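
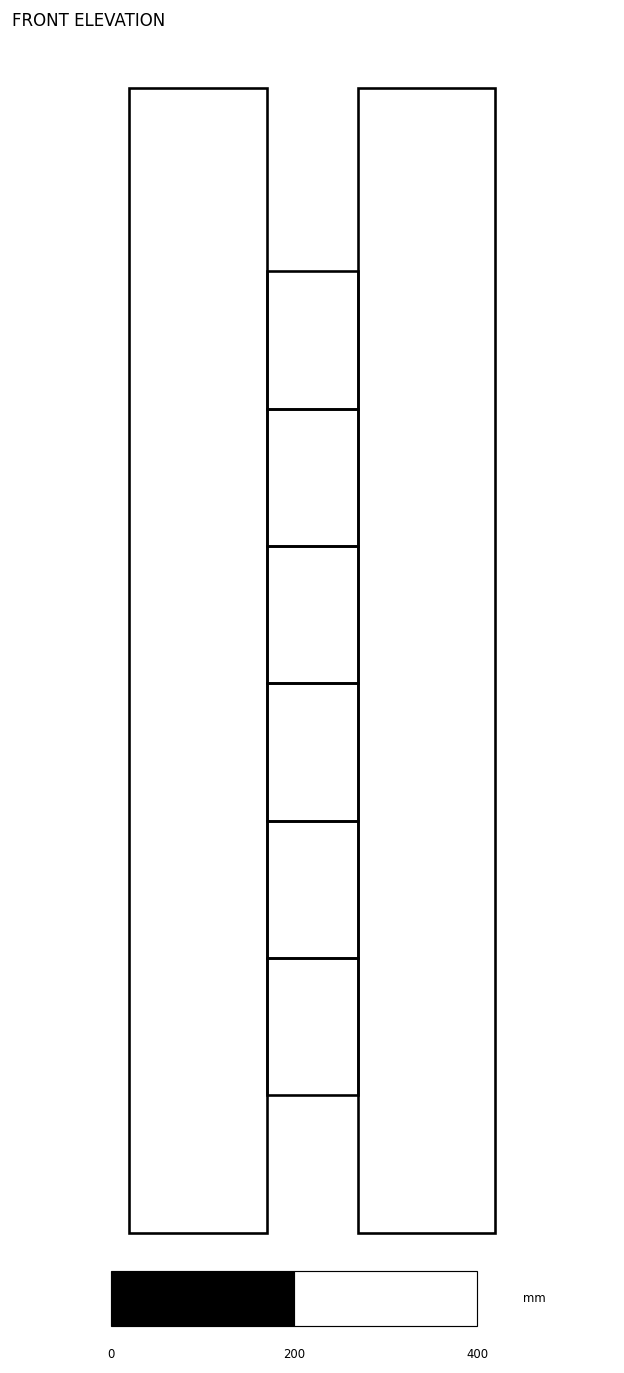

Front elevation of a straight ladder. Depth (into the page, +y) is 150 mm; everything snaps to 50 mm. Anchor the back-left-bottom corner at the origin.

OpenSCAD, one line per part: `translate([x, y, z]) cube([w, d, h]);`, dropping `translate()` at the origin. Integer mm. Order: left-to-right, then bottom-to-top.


cube([150, 150, 1250]);
translate([150, 0, 150]) cube([100, 150, 150]);
translate([150, 0, 300]) cube([100, 150, 150]);
translate([150, 0, 450]) cube([100, 150, 150]);
translate([150, 0, 600]) cube([100, 150, 150]);
translate([150, 0, 750]) cube([100, 150, 150]);
translate([150, 0, 900]) cube([100, 150, 150]);
translate([250, 0, 0]) cube([150, 150, 1250]);


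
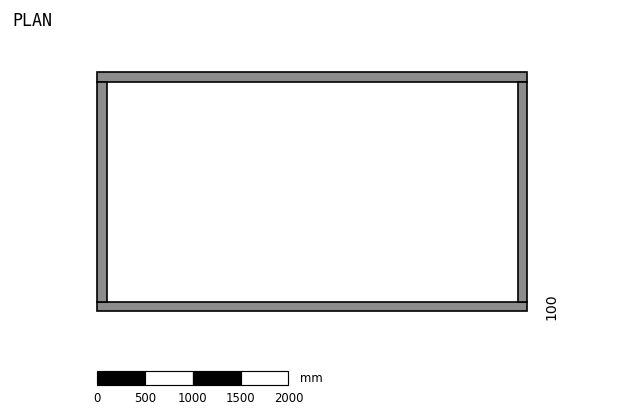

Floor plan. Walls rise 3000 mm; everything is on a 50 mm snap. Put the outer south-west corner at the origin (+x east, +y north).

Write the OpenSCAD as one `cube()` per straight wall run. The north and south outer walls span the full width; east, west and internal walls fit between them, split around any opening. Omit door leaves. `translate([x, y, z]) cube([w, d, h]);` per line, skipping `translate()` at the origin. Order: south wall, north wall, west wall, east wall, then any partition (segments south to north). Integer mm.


cube([4500, 100, 3000]);
translate([0, 2400, 0]) cube([4500, 100, 3000]);
translate([0, 100, 0]) cube([100, 2300, 3000]);
translate([4400, 100, 0]) cube([100, 2300, 3000]);


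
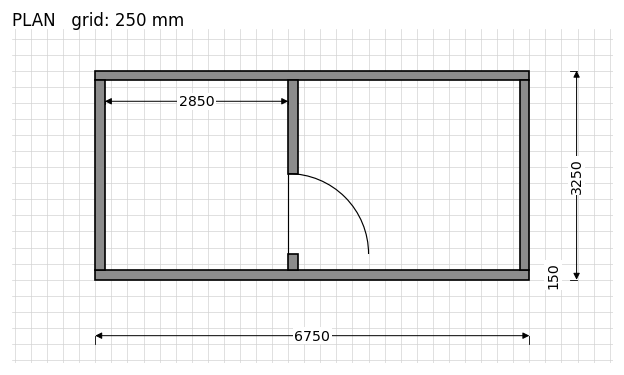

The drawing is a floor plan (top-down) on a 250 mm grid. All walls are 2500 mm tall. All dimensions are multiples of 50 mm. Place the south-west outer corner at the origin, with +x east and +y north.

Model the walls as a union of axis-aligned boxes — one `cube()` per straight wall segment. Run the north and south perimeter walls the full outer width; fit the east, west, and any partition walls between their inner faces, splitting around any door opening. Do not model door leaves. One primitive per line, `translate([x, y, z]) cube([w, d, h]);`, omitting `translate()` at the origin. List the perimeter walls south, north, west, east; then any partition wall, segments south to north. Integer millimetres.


cube([6750, 150, 2500]);
translate([0, 3100, 0]) cube([6750, 150, 2500]);
translate([0, 150, 0]) cube([150, 2950, 2500]);
translate([6600, 150, 0]) cube([150, 2950, 2500]);
translate([3000, 150, 0]) cube([150, 250, 2500]);
translate([3000, 1650, 0]) cube([150, 1450, 2500]);


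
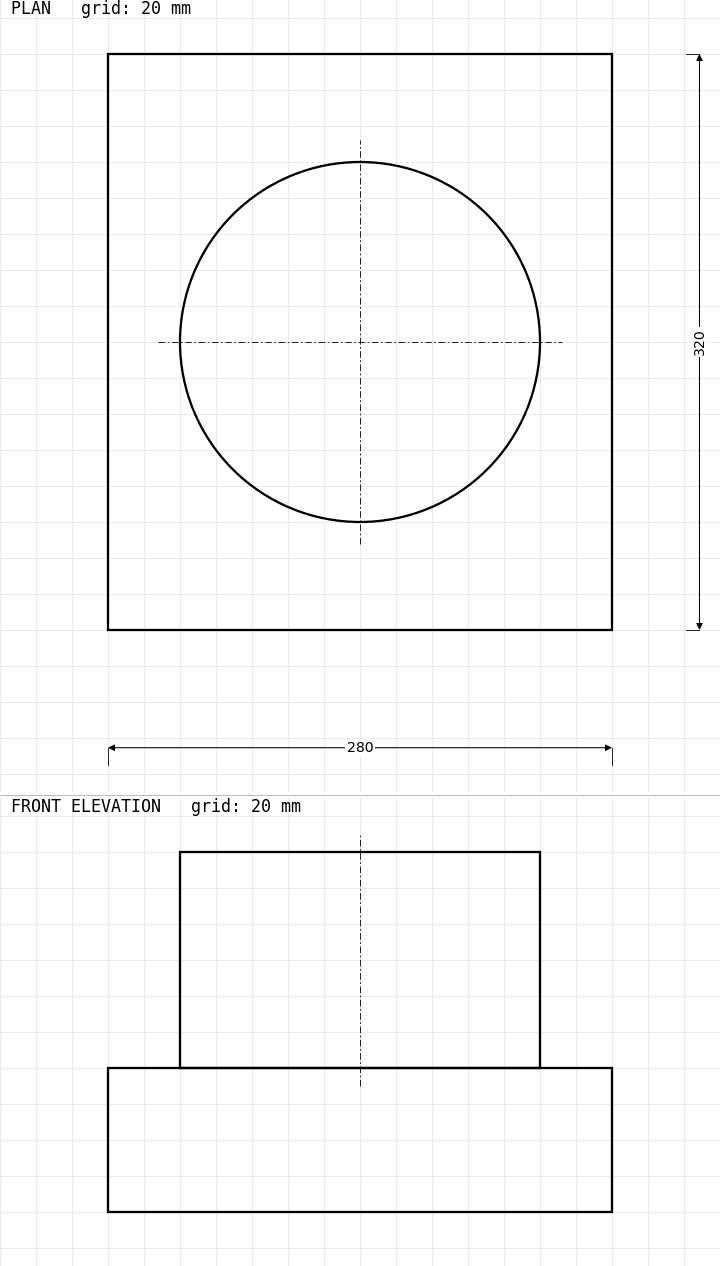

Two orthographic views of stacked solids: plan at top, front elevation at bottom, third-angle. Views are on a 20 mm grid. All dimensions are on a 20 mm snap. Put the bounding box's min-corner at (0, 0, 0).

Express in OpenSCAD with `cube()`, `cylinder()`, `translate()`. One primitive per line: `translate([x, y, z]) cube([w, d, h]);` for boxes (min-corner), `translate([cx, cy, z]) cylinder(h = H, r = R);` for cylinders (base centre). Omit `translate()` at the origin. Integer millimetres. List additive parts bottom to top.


cube([280, 320, 80]);
translate([140, 160, 80]) cylinder(h = 120, r = 100);


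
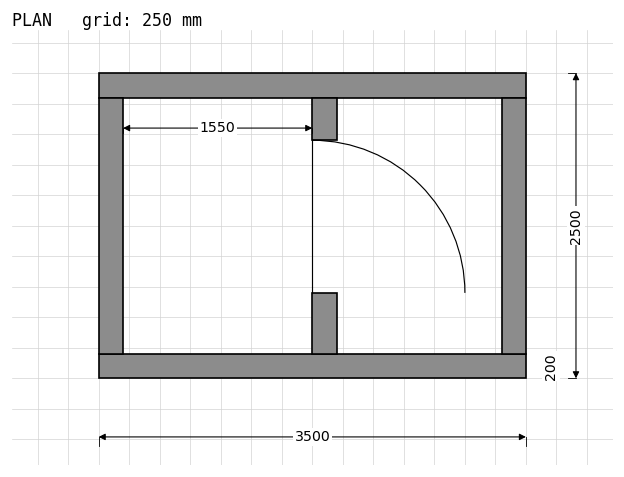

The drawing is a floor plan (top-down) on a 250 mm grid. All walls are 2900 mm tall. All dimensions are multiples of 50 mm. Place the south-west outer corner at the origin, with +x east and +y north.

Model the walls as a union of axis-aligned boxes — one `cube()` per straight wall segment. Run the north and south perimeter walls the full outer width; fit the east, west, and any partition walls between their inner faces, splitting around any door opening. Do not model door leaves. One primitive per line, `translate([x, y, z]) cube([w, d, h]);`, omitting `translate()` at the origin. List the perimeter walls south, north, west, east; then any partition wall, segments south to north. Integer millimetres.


cube([3500, 200, 2900]);
translate([0, 2300, 0]) cube([3500, 200, 2900]);
translate([0, 200, 0]) cube([200, 2100, 2900]);
translate([3300, 200, 0]) cube([200, 2100, 2900]);
translate([1750, 200, 0]) cube([200, 500, 2900]);
translate([1750, 1950, 0]) cube([200, 350, 2900]);


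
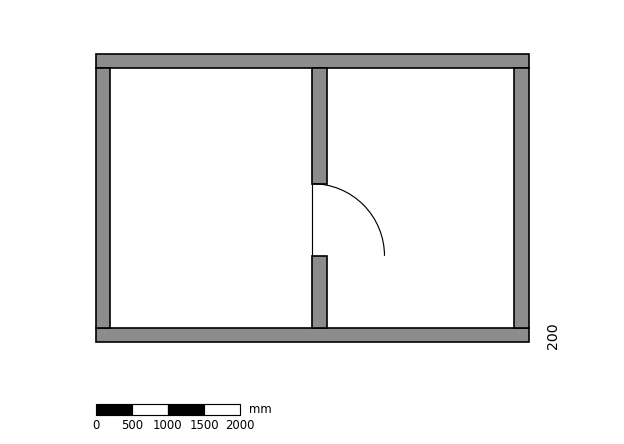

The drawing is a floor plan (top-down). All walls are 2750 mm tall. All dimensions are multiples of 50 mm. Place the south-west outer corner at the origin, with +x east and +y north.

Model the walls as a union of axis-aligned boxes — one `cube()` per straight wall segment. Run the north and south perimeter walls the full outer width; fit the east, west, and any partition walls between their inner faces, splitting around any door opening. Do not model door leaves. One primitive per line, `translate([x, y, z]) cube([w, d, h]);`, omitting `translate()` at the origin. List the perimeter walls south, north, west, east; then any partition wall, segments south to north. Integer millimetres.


cube([6000, 200, 2750]);
translate([0, 3800, 0]) cube([6000, 200, 2750]);
translate([0, 200, 0]) cube([200, 3600, 2750]);
translate([5800, 200, 0]) cube([200, 3600, 2750]);
translate([3000, 200, 0]) cube([200, 1000, 2750]);
translate([3000, 2200, 0]) cube([200, 1600, 2750]);


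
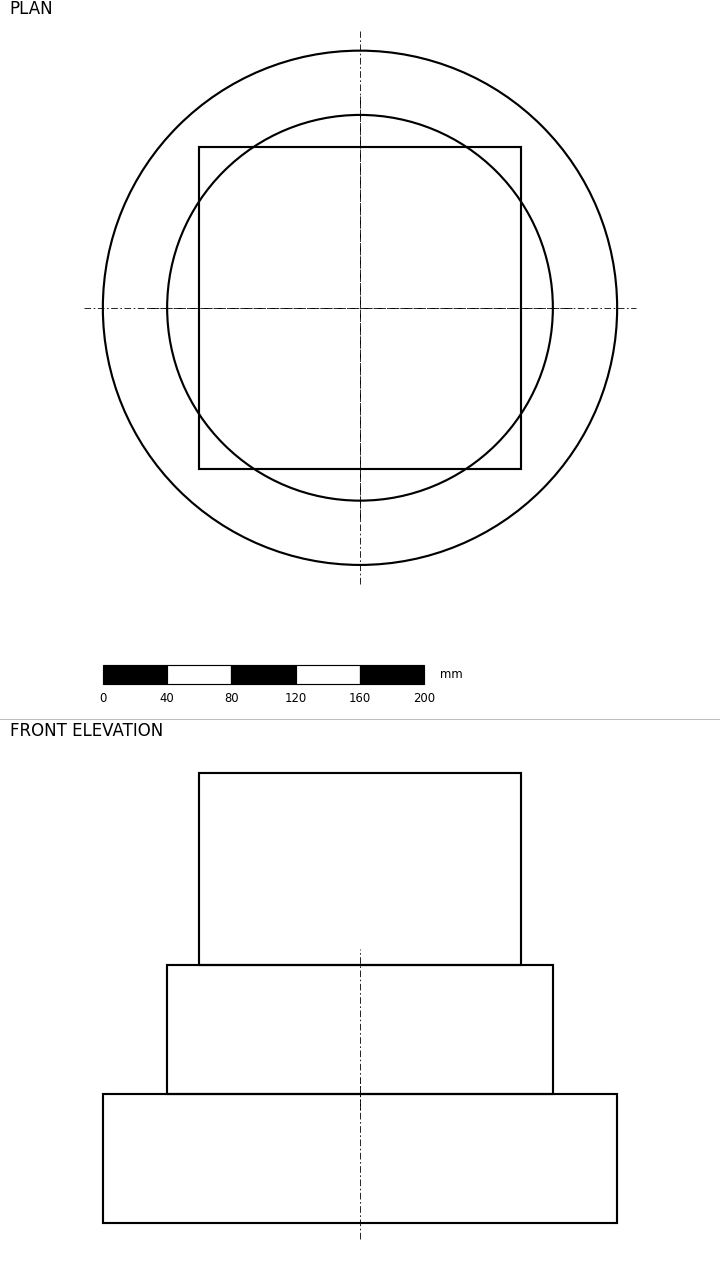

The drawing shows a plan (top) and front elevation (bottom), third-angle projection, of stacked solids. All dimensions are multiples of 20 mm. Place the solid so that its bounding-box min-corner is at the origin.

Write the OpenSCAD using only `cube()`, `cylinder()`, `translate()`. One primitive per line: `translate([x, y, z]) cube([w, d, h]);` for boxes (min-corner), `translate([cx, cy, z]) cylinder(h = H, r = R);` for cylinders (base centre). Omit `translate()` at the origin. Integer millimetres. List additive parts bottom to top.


translate([160, 160, 0]) cylinder(h = 80, r = 160);
translate([160, 160, 80]) cylinder(h = 80, r = 120);
translate([60, 60, 160]) cube([200, 200, 120]);


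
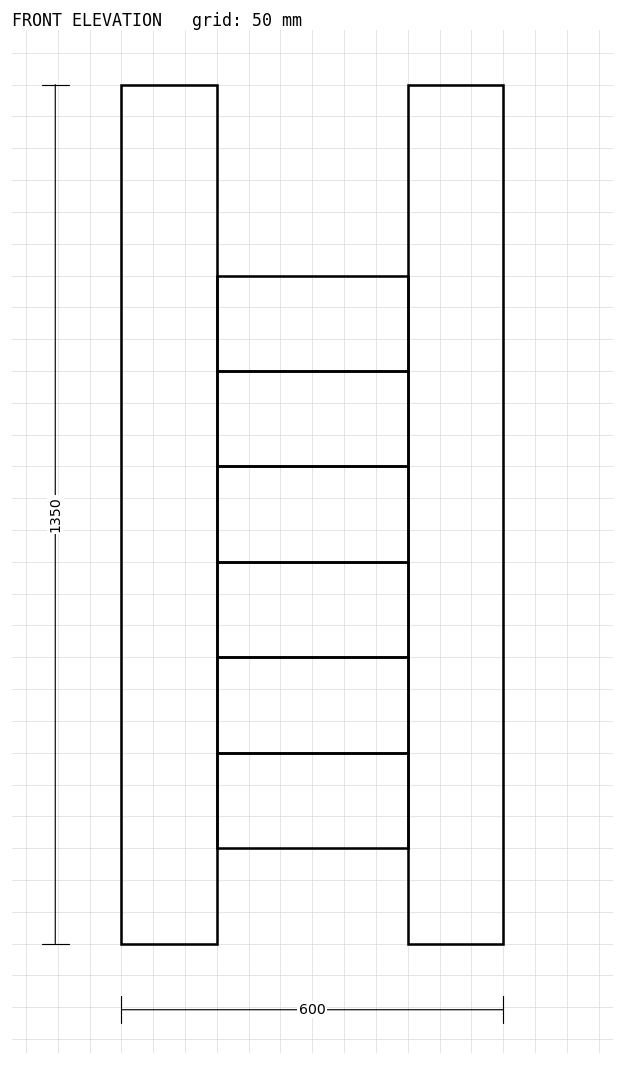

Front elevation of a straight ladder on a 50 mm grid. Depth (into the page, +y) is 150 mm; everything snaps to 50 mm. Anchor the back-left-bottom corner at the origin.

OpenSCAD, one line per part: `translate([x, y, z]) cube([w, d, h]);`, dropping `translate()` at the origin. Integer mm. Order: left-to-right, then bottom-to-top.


cube([150, 150, 1350]);
translate([150, 0, 150]) cube([300, 150, 150]);
translate([150, 0, 300]) cube([300, 150, 150]);
translate([150, 0, 450]) cube([300, 150, 150]);
translate([150, 0, 600]) cube([300, 150, 150]);
translate([150, 0, 750]) cube([300, 150, 150]);
translate([150, 0, 900]) cube([300, 150, 150]);
translate([450, 0, 0]) cube([150, 150, 1350]);


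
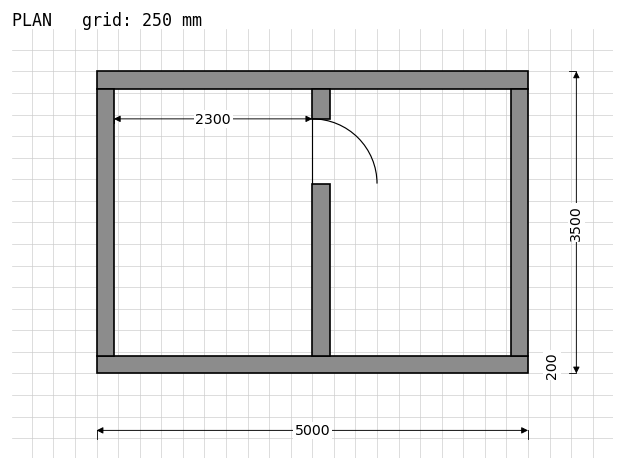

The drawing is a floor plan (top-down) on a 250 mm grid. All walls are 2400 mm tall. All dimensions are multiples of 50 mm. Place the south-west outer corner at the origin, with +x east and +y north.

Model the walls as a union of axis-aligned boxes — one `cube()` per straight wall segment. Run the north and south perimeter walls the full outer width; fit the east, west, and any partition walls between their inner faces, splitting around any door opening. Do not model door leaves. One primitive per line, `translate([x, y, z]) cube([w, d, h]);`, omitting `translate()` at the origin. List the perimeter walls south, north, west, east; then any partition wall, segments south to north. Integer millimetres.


cube([5000, 200, 2400]);
translate([0, 3300, 0]) cube([5000, 200, 2400]);
translate([0, 200, 0]) cube([200, 3100, 2400]);
translate([4800, 200, 0]) cube([200, 3100, 2400]);
translate([2500, 200, 0]) cube([200, 2000, 2400]);
translate([2500, 2950, 0]) cube([200, 350, 2400]);


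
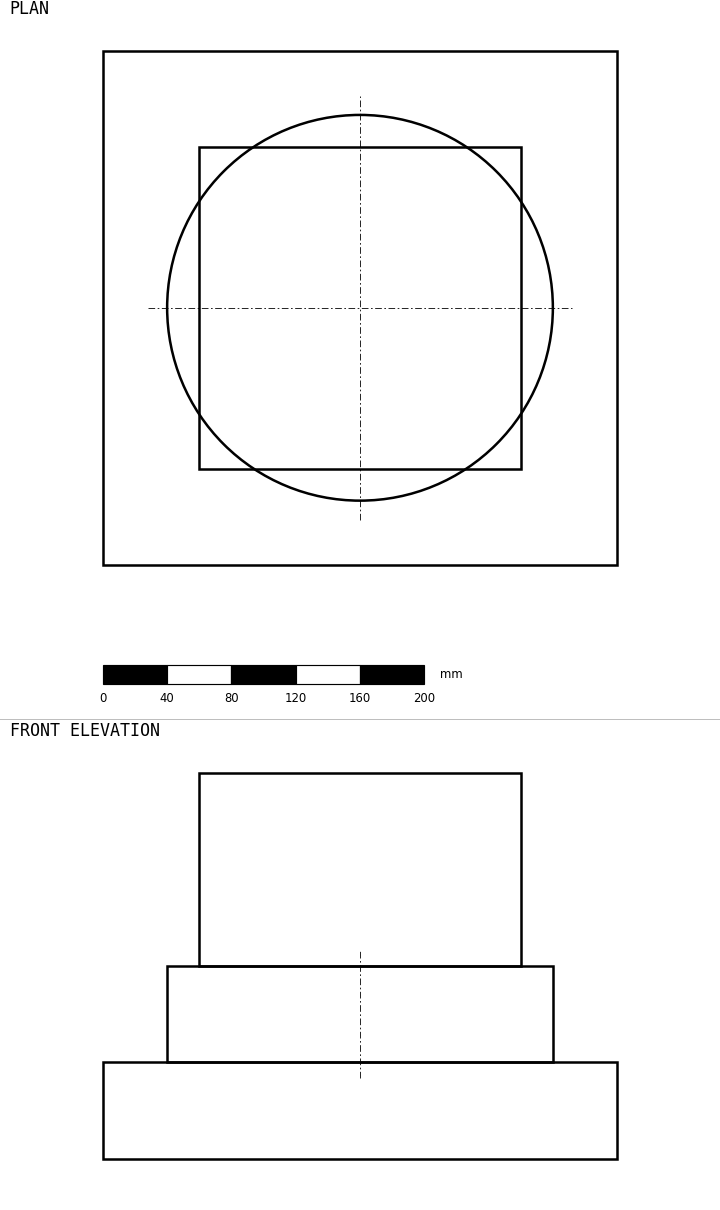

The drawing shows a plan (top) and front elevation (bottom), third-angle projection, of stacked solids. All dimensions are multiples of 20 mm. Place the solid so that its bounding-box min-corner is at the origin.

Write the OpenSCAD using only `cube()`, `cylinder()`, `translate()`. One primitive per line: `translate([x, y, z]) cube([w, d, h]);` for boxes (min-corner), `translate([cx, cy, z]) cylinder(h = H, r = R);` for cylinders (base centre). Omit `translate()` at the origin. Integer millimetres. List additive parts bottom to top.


cube([320, 320, 60]);
translate([160, 160, 60]) cylinder(h = 60, r = 120);
translate([60, 60, 120]) cube([200, 200, 120]);


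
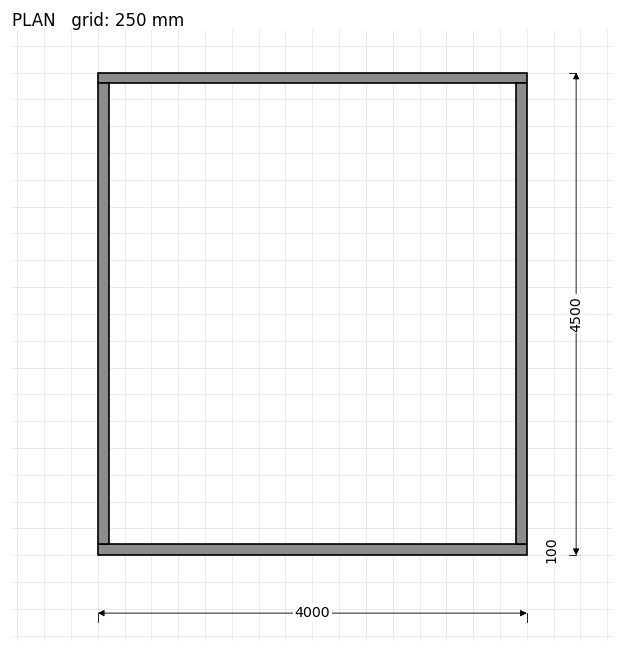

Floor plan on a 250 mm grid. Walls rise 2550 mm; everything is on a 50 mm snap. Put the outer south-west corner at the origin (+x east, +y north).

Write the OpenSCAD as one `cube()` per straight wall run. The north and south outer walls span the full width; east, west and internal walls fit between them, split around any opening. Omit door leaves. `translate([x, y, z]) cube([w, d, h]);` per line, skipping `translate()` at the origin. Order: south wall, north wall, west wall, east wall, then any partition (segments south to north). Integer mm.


cube([4000, 100, 2550]);
translate([0, 4400, 0]) cube([4000, 100, 2550]);
translate([0, 100, 0]) cube([100, 4300, 2550]);
translate([3900, 100, 0]) cube([100, 4300, 2550]);


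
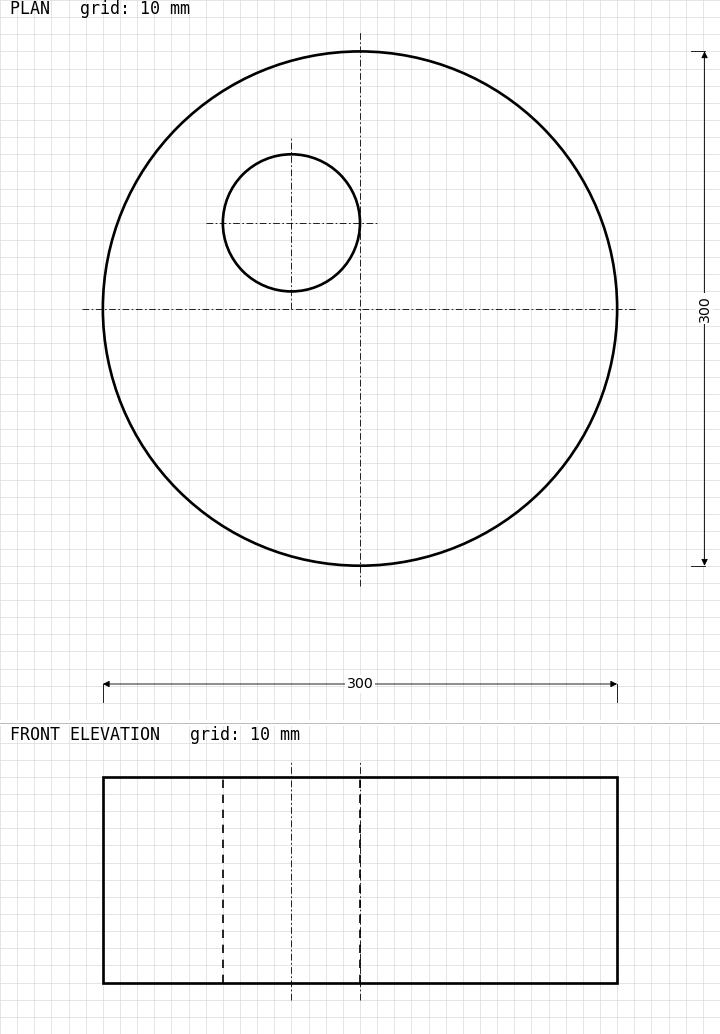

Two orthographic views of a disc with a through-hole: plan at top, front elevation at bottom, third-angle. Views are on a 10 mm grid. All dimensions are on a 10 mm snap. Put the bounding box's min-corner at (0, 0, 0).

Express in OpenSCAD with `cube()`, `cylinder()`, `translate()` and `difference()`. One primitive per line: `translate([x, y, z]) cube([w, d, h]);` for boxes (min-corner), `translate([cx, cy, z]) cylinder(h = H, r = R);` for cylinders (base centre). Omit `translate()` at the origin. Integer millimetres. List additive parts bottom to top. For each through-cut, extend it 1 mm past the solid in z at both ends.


difference() {
  translate([150, 150, 0]) cylinder(h = 120, r = 150);
  translate([110, 200, -1]) cylinder(h = 122, r = 40);
}


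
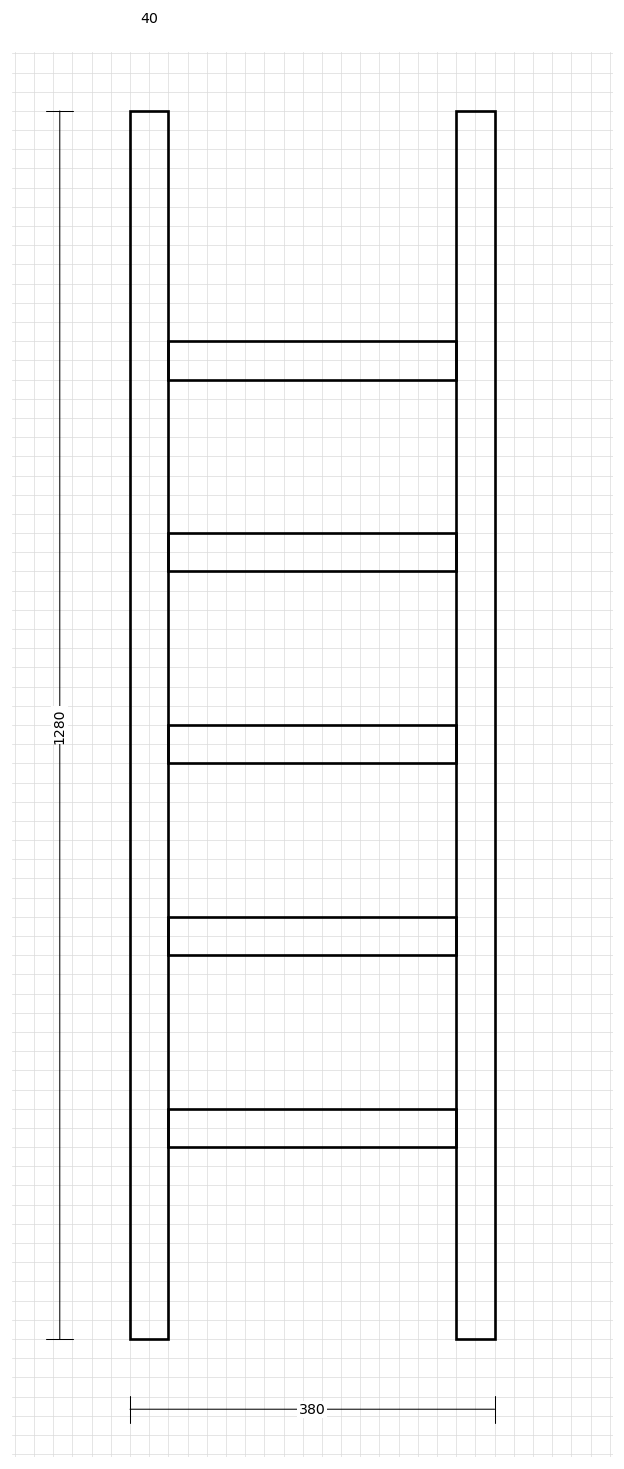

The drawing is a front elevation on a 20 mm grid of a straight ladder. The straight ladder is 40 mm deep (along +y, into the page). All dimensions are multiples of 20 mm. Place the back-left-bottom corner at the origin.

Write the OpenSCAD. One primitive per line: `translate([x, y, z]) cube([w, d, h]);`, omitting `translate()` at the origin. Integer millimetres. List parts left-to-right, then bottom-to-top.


cube([40, 40, 1280]);
translate([40, 0, 200]) cube([300, 40, 40]);
translate([40, 0, 400]) cube([300, 40, 40]);
translate([40, 0, 600]) cube([300, 40, 40]);
translate([40, 0, 800]) cube([300, 40, 40]);
translate([40, 0, 1000]) cube([300, 40, 40]);
translate([340, 0, 0]) cube([40, 40, 1280]);


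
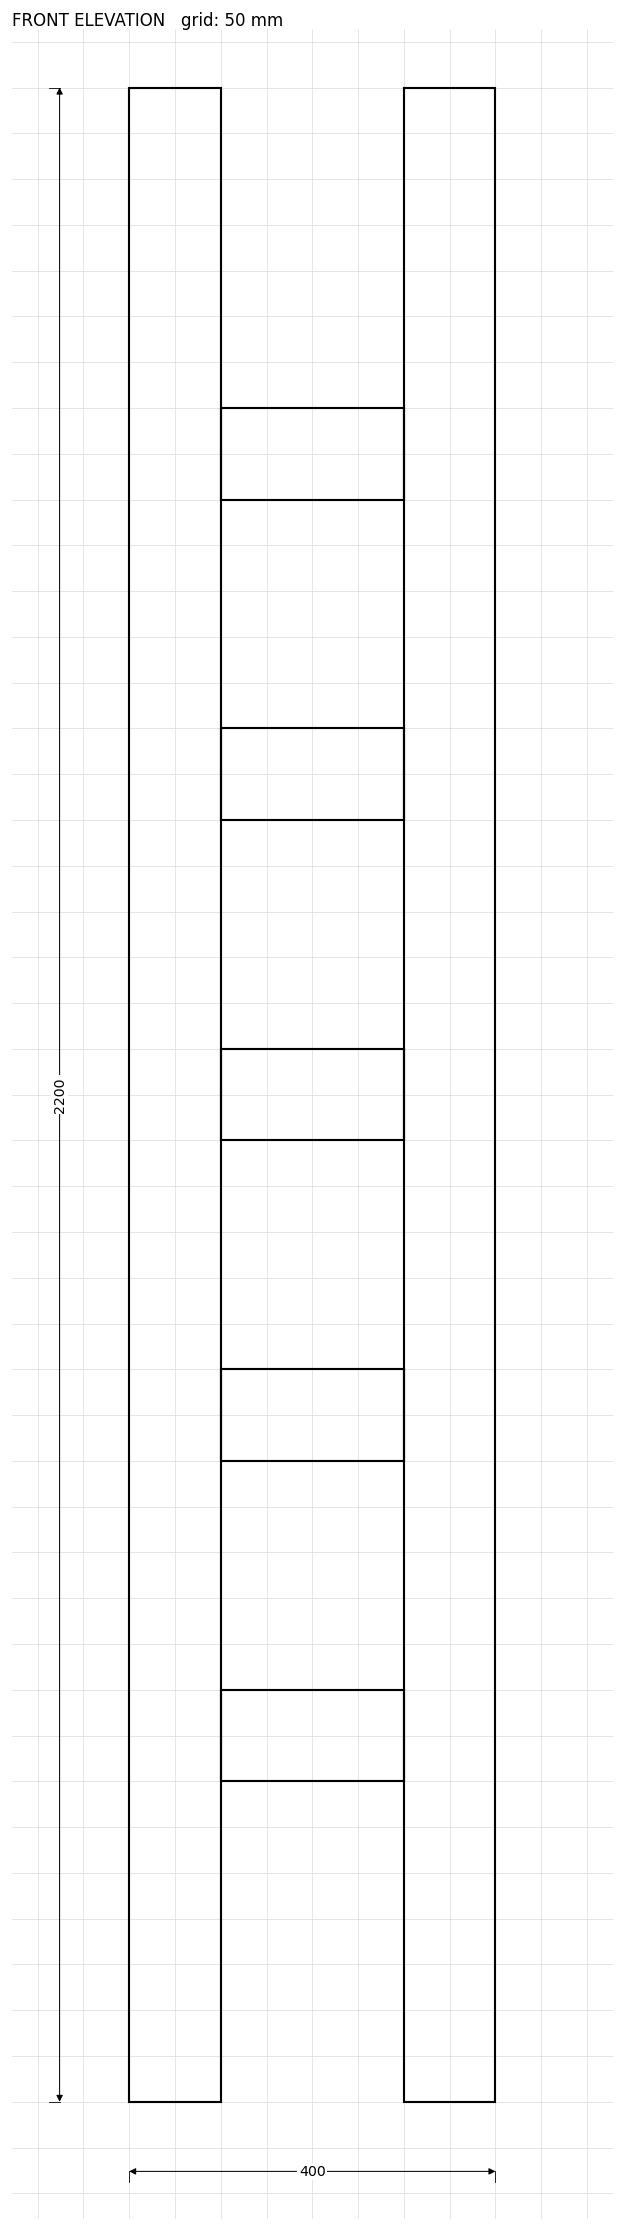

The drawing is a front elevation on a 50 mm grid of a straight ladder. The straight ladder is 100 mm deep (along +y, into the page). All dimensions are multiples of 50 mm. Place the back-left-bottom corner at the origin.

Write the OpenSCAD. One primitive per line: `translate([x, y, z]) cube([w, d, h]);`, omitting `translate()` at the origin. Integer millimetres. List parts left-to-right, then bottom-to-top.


cube([100, 100, 2200]);
translate([100, 0, 350]) cube([200, 100, 100]);
translate([100, 0, 700]) cube([200, 100, 100]);
translate([100, 0, 1050]) cube([200, 100, 100]);
translate([100, 0, 1400]) cube([200, 100, 100]);
translate([100, 0, 1750]) cube([200, 100, 100]);
translate([300, 0, 0]) cube([100, 100, 2200]);


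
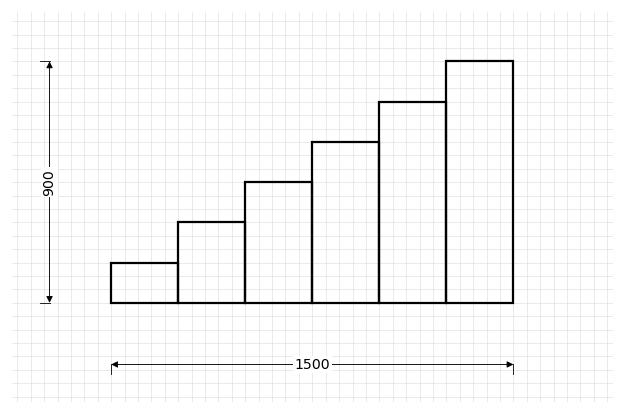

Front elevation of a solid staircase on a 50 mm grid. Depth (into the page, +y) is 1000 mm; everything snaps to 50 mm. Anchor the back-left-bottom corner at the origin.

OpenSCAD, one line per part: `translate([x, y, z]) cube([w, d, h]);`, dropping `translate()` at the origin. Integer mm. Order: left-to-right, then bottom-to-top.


cube([250, 1000, 150]);
translate([250, 0, 0]) cube([250, 1000, 300]);
translate([500, 0, 0]) cube([250, 1000, 450]);
translate([750, 0, 0]) cube([250, 1000, 600]);
translate([1000, 0, 0]) cube([250, 1000, 750]);
translate([1250, 0, 0]) cube([250, 1000, 900]);


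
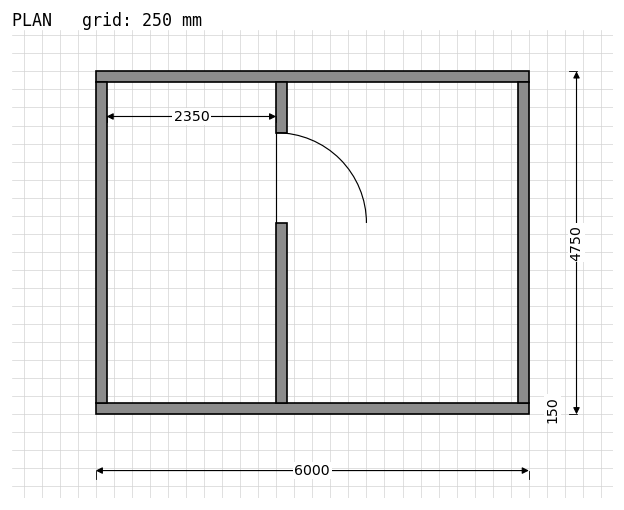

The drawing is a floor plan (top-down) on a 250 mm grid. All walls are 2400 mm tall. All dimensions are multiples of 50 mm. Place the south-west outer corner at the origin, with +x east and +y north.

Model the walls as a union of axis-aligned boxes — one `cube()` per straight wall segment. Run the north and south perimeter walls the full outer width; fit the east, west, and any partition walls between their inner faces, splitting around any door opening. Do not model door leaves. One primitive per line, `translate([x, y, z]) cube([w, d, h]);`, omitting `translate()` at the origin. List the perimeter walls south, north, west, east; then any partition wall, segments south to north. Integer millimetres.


cube([6000, 150, 2400]);
translate([0, 4600, 0]) cube([6000, 150, 2400]);
translate([0, 150, 0]) cube([150, 4450, 2400]);
translate([5850, 150, 0]) cube([150, 4450, 2400]);
translate([2500, 150, 0]) cube([150, 2500, 2400]);
translate([2500, 3900, 0]) cube([150, 700, 2400]);


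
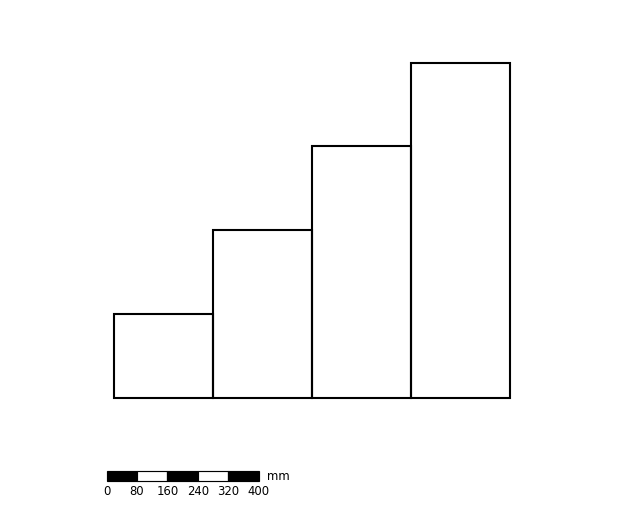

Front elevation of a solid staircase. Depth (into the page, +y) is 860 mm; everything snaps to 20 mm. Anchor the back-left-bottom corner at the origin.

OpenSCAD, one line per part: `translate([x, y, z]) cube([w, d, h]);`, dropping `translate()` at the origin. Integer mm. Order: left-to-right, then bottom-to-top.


cube([260, 860, 220]);
translate([260, 0, 0]) cube([260, 860, 440]);
translate([520, 0, 0]) cube([260, 860, 660]);
translate([780, 0, 0]) cube([260, 860, 880]);


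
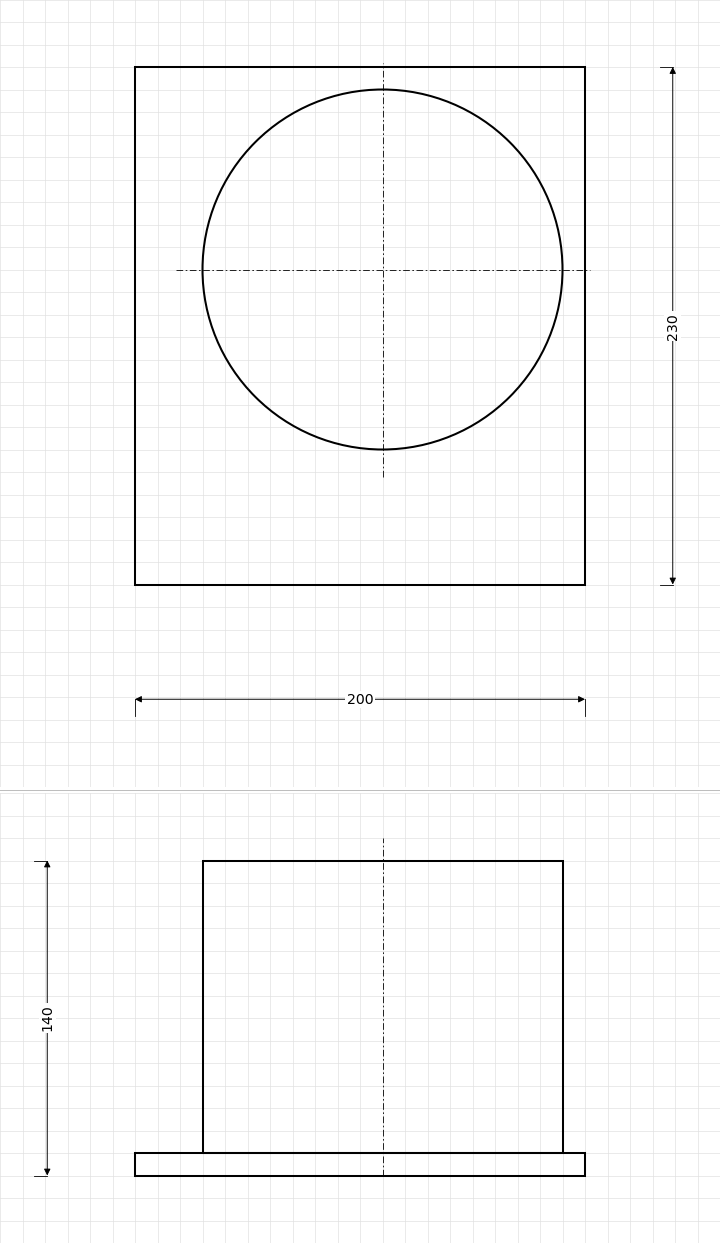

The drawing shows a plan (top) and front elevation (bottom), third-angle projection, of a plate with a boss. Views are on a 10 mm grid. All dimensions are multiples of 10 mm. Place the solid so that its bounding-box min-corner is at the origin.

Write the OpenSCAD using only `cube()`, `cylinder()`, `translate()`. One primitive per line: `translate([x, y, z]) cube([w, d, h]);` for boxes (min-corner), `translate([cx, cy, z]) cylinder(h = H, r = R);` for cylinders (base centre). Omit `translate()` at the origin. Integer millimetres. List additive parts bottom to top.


cube([200, 230, 10]);
translate([110, 140, 10]) cylinder(h = 130, r = 80);


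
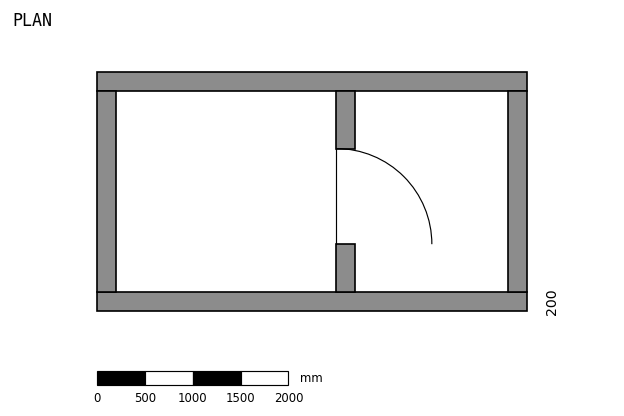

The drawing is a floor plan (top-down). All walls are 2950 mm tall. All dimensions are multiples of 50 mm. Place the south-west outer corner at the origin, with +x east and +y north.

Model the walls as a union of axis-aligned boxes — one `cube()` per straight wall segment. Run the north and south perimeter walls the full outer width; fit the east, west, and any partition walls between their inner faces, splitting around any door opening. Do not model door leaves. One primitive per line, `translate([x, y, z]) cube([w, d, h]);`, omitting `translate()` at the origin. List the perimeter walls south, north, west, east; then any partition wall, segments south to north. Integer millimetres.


cube([4500, 200, 2950]);
translate([0, 2300, 0]) cube([4500, 200, 2950]);
translate([0, 200, 0]) cube([200, 2100, 2950]);
translate([4300, 200, 0]) cube([200, 2100, 2950]);
translate([2500, 200, 0]) cube([200, 500, 2950]);
translate([2500, 1700, 0]) cube([200, 600, 2950]);


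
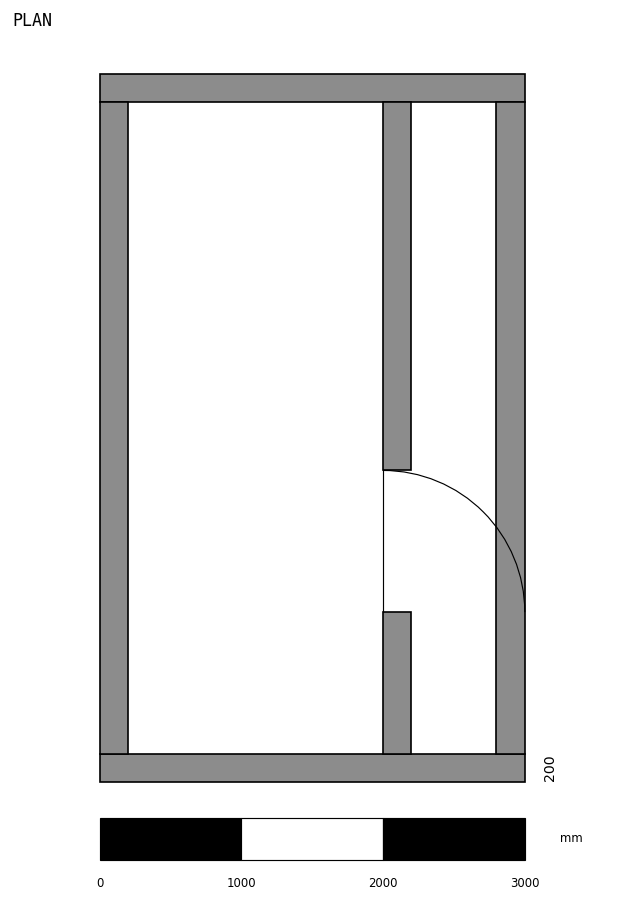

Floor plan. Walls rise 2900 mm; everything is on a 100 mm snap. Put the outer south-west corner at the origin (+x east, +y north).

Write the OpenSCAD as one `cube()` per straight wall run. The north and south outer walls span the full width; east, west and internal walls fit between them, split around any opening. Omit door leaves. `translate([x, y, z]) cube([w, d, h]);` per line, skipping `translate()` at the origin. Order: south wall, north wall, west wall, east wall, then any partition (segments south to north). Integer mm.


cube([3000, 200, 2900]);
translate([0, 4800, 0]) cube([3000, 200, 2900]);
translate([0, 200, 0]) cube([200, 4600, 2900]);
translate([2800, 200, 0]) cube([200, 4600, 2900]);
translate([2000, 200, 0]) cube([200, 1000, 2900]);
translate([2000, 2200, 0]) cube([200, 2600, 2900]);


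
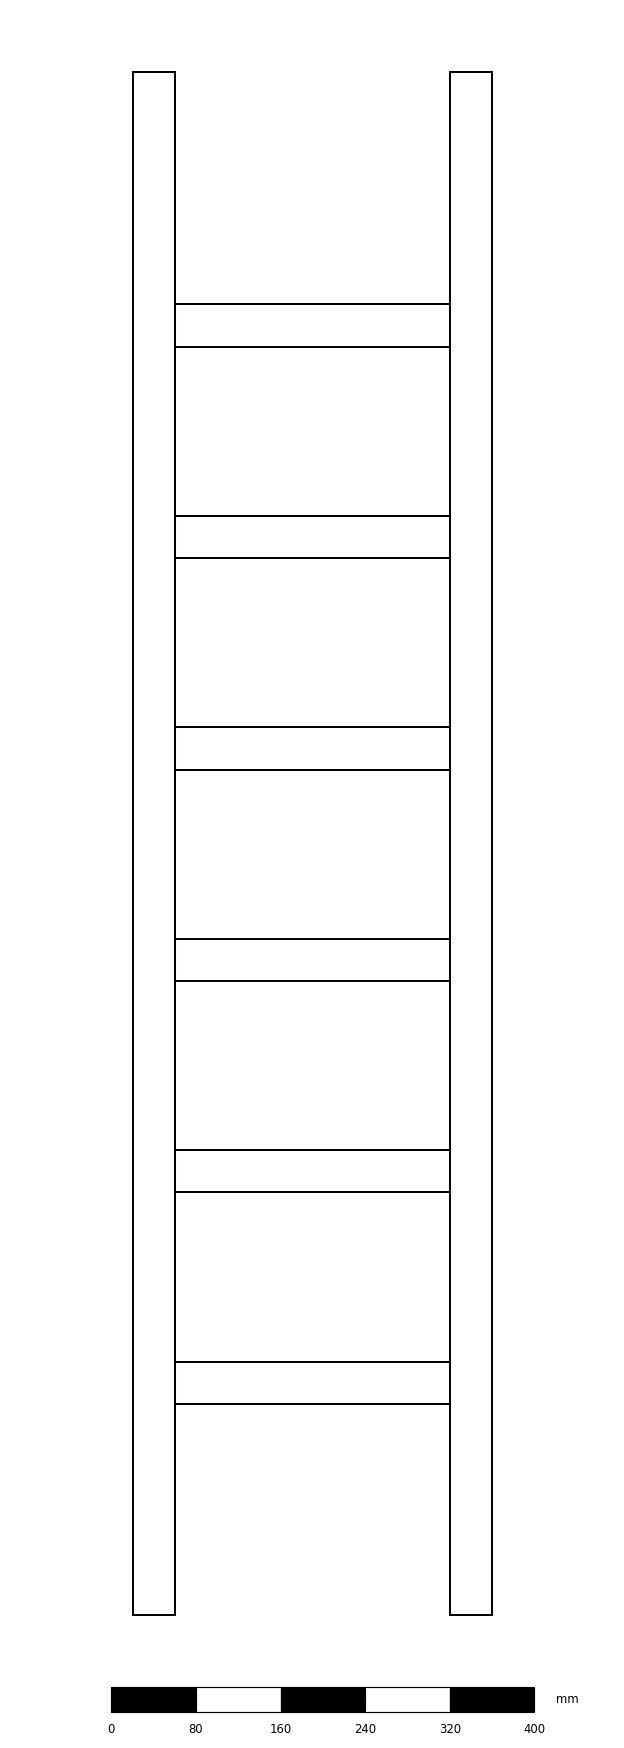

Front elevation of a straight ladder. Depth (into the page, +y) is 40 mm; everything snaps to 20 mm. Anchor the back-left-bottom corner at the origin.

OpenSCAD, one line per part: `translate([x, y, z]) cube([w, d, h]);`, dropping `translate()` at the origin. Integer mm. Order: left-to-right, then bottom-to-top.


cube([40, 40, 1460]);
translate([40, 0, 200]) cube([260, 40, 40]);
translate([40, 0, 400]) cube([260, 40, 40]);
translate([40, 0, 600]) cube([260, 40, 40]);
translate([40, 0, 800]) cube([260, 40, 40]);
translate([40, 0, 1000]) cube([260, 40, 40]);
translate([40, 0, 1200]) cube([260, 40, 40]);
translate([300, 0, 0]) cube([40, 40, 1460]);


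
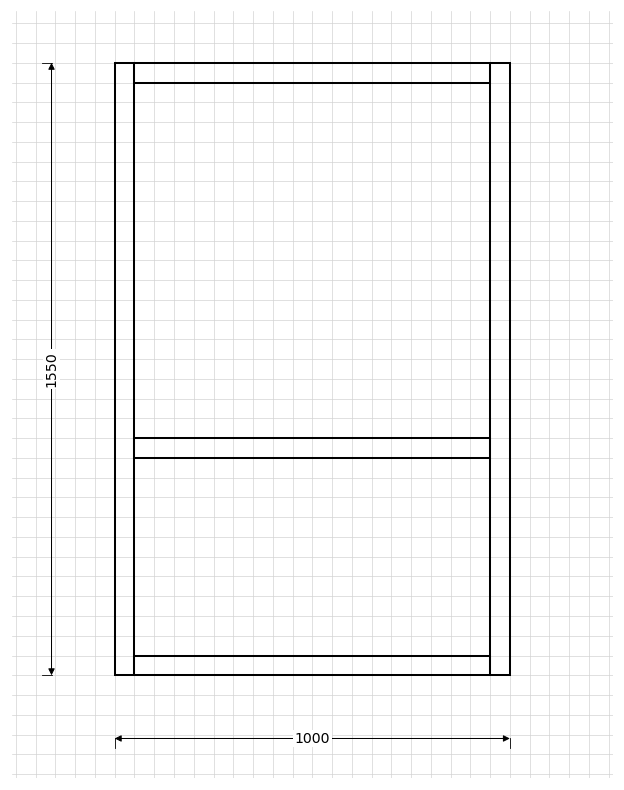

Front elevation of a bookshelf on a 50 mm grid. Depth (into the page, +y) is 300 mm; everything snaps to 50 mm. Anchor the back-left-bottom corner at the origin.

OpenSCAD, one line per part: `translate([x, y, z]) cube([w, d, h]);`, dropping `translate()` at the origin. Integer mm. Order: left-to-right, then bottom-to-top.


cube([50, 300, 1550]);
translate([50, 0, 0]) cube([900, 300, 50]);
translate([50, 0, 550]) cube([900, 300, 50]);
translate([50, 0, 1500]) cube([900, 300, 50]);
translate([950, 0, 0]) cube([50, 300, 1550]);


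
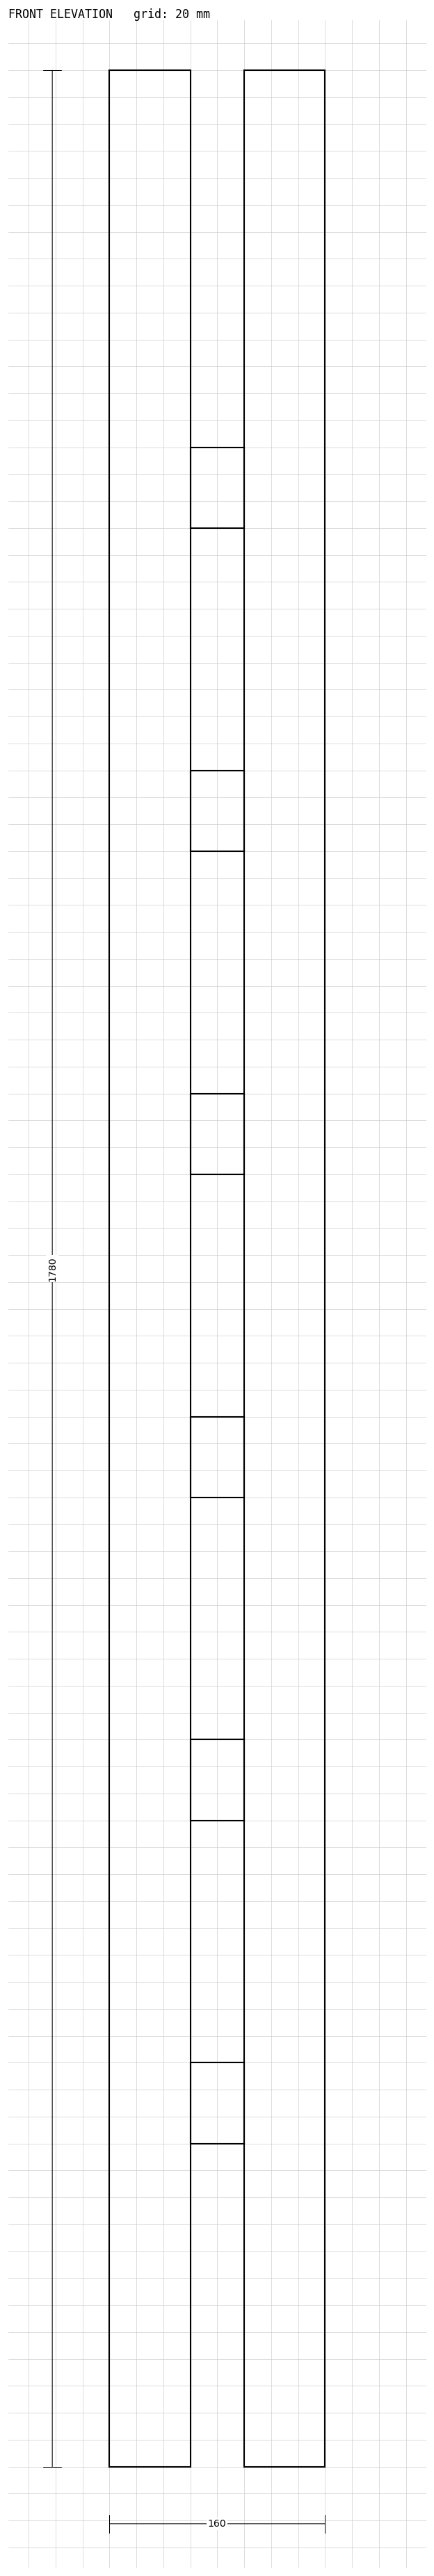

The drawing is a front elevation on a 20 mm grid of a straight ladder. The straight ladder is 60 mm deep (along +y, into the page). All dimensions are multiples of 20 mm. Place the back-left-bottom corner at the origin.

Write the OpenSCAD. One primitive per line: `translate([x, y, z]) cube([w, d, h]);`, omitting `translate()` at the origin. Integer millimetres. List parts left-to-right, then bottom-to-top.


cube([60, 60, 1780]);
translate([60, 0, 240]) cube([40, 60, 60]);
translate([60, 0, 480]) cube([40, 60, 60]);
translate([60, 0, 720]) cube([40, 60, 60]);
translate([60, 0, 960]) cube([40, 60, 60]);
translate([60, 0, 1200]) cube([40, 60, 60]);
translate([60, 0, 1440]) cube([40, 60, 60]);
translate([100, 0, 0]) cube([60, 60, 1780]);


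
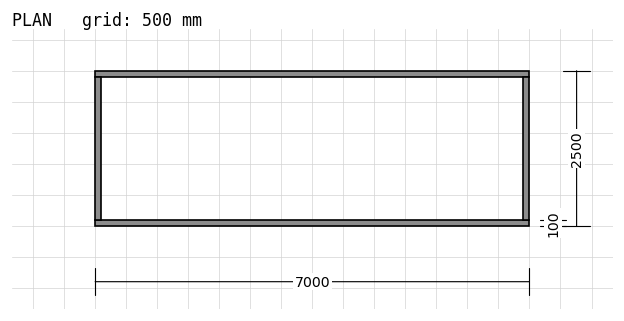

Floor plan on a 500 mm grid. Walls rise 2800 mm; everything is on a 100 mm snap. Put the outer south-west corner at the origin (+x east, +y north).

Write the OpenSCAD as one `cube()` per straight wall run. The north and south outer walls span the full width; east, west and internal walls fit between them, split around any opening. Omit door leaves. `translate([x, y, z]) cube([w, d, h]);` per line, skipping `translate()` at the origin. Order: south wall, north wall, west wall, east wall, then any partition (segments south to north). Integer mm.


cube([7000, 100, 2800]);
translate([0, 2400, 0]) cube([7000, 100, 2800]);
translate([0, 100, 0]) cube([100, 2300, 2800]);
translate([6900, 100, 0]) cube([100, 2300, 2800]);


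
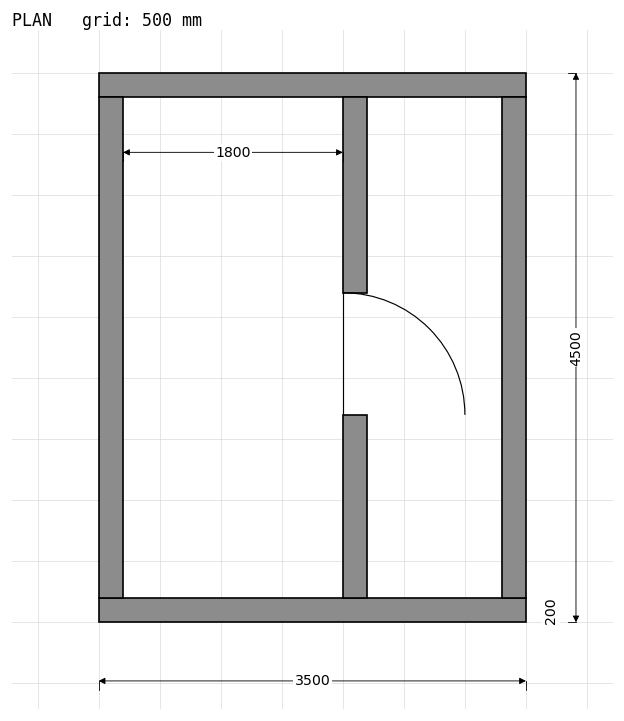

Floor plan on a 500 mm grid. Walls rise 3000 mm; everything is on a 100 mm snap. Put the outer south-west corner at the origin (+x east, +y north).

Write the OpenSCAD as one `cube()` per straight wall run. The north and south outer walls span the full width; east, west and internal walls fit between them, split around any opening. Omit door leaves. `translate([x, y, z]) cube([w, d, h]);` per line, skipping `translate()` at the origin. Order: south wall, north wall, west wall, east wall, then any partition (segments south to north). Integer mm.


cube([3500, 200, 3000]);
translate([0, 4300, 0]) cube([3500, 200, 3000]);
translate([0, 200, 0]) cube([200, 4100, 3000]);
translate([3300, 200, 0]) cube([200, 4100, 3000]);
translate([2000, 200, 0]) cube([200, 1500, 3000]);
translate([2000, 2700, 0]) cube([200, 1600, 3000]);


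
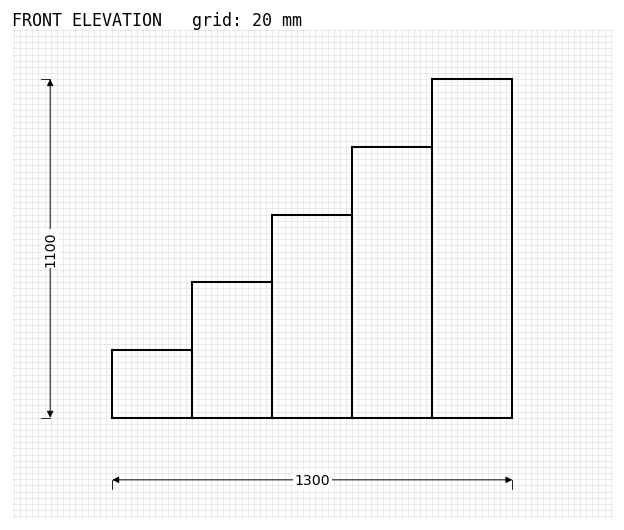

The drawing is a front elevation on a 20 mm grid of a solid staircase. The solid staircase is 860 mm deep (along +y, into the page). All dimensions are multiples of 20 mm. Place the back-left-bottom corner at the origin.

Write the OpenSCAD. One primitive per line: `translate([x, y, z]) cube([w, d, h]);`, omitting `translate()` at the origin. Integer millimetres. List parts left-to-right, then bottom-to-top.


cube([260, 860, 220]);
translate([260, 0, 0]) cube([260, 860, 440]);
translate([520, 0, 0]) cube([260, 860, 660]);
translate([780, 0, 0]) cube([260, 860, 880]);
translate([1040, 0, 0]) cube([260, 860, 1100]);


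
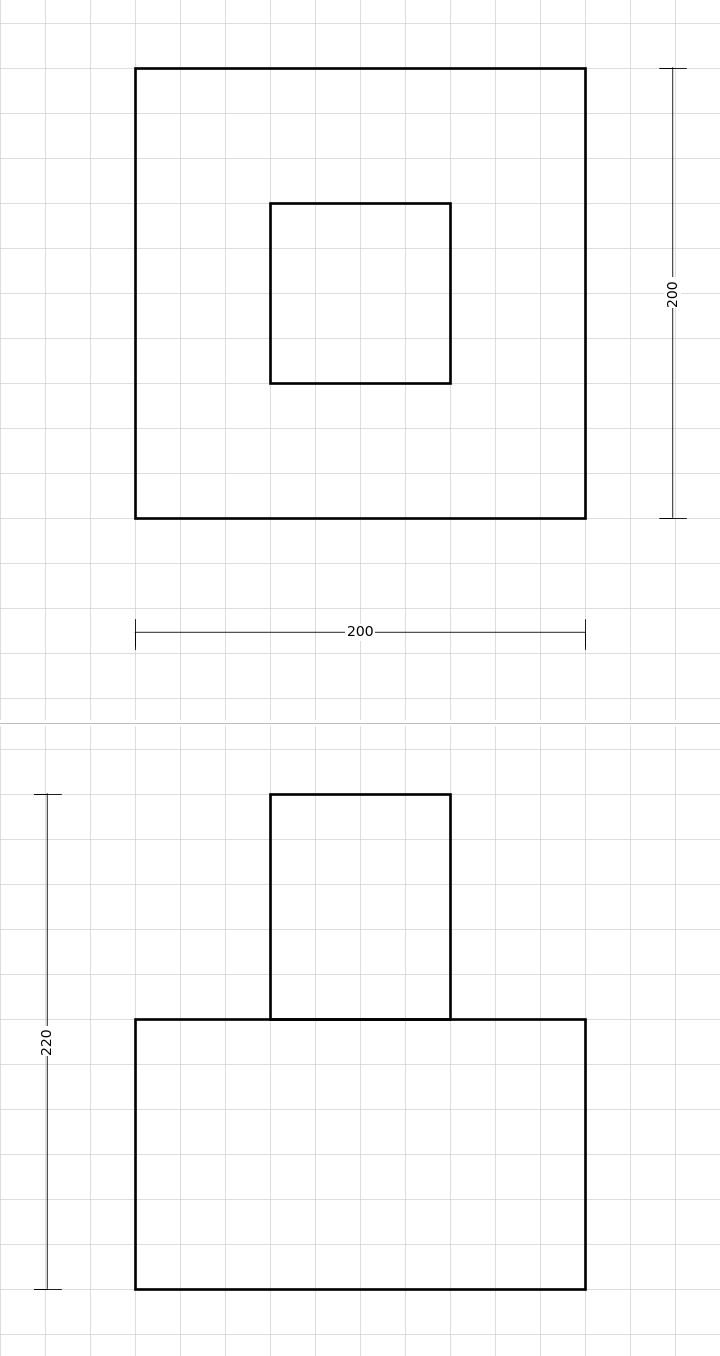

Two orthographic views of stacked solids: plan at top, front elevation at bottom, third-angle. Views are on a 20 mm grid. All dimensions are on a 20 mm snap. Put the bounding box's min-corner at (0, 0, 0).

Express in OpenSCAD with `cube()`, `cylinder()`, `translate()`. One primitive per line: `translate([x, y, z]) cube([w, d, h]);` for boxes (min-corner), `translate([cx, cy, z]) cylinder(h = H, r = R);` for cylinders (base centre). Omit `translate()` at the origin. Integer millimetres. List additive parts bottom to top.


cube([200, 200, 120]);
translate([60, 60, 120]) cube([80, 80, 100]);


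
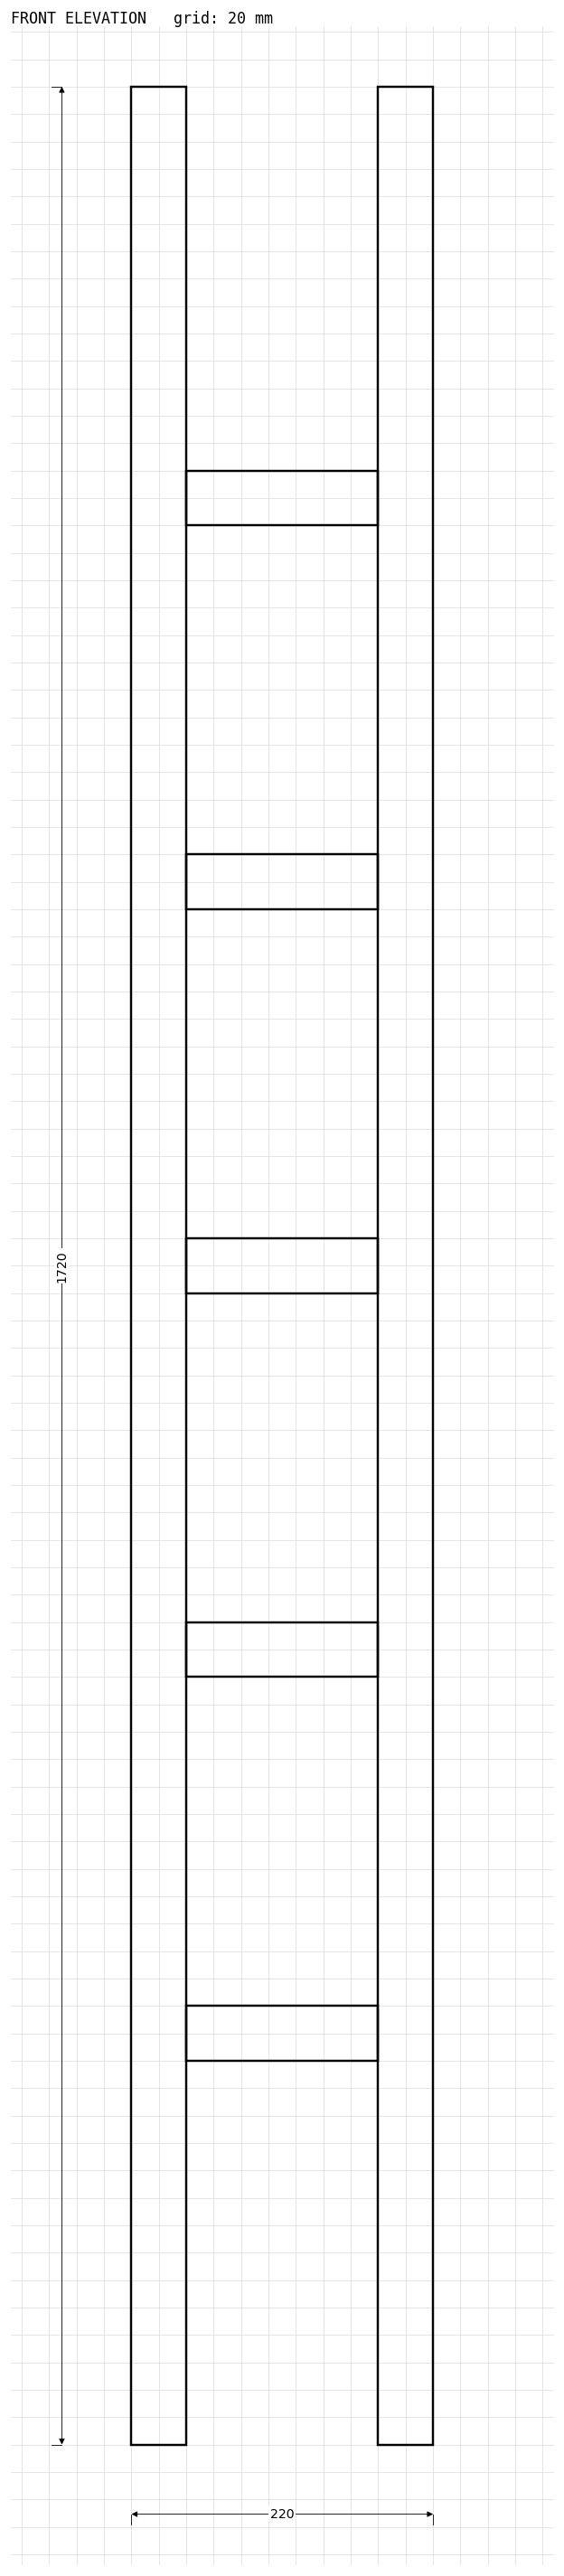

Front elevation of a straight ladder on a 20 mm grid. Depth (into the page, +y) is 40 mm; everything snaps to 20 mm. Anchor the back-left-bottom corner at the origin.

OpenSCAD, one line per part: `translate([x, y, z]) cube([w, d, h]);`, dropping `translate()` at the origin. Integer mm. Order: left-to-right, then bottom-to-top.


cube([40, 40, 1720]);
translate([40, 0, 280]) cube([140, 40, 40]);
translate([40, 0, 560]) cube([140, 40, 40]);
translate([40, 0, 840]) cube([140, 40, 40]);
translate([40, 0, 1120]) cube([140, 40, 40]);
translate([40, 0, 1400]) cube([140, 40, 40]);
translate([180, 0, 0]) cube([40, 40, 1720]);


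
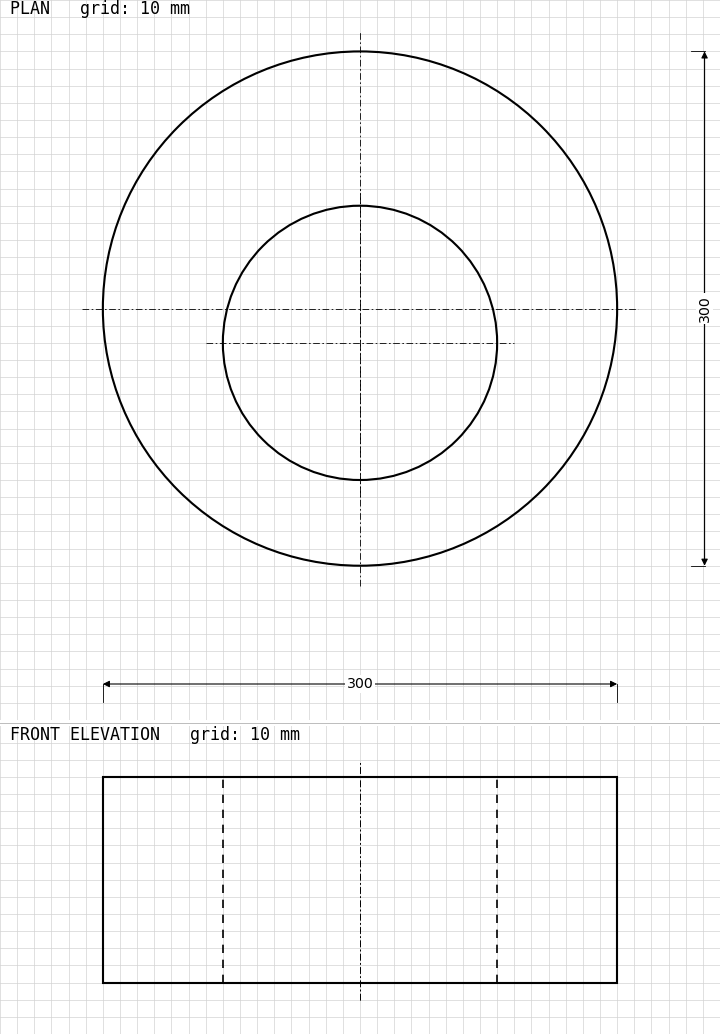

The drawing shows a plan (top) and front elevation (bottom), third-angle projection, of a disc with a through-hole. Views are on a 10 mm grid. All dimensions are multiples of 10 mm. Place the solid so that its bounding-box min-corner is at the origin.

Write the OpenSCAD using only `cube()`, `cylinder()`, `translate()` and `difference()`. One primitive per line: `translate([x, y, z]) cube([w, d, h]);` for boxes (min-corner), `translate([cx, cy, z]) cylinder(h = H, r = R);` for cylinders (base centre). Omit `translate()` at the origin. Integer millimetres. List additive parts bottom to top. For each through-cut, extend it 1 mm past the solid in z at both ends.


difference() {
  translate([150, 150, 0]) cylinder(h = 120, r = 150);
  translate([150, 130, -1]) cylinder(h = 122, r = 80);
}


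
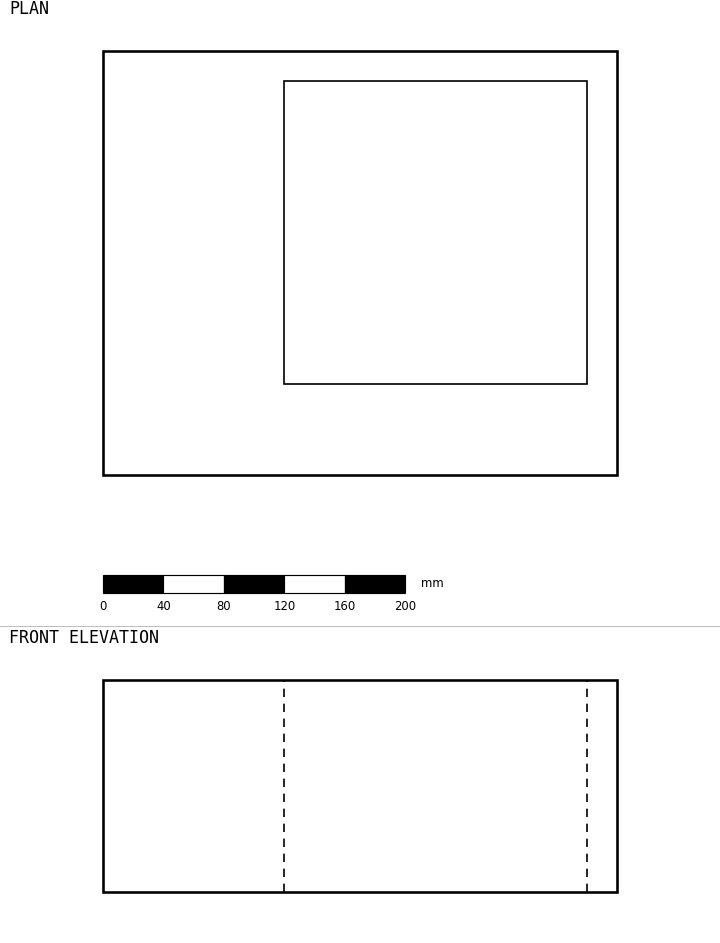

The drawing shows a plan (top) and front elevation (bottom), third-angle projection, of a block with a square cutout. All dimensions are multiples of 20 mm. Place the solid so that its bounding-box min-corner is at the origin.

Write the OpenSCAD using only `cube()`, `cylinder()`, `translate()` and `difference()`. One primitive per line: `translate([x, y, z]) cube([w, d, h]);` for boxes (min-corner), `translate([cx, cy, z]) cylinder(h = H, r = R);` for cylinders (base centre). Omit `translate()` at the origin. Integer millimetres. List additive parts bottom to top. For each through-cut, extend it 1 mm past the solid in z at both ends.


difference() {
  cube([340, 280, 140]);
  translate([120, 60, -1]) cube([200, 200, 142]);
}


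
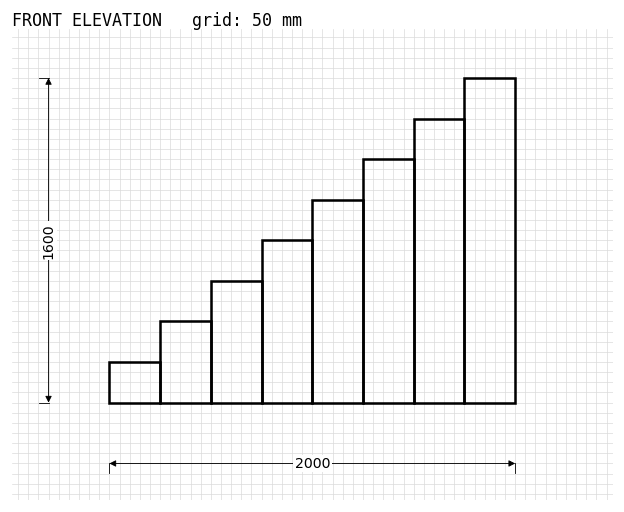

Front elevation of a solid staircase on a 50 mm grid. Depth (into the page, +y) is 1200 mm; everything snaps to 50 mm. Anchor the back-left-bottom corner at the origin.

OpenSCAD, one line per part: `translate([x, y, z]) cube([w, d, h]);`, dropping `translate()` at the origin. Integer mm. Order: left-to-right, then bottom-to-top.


cube([250, 1200, 200]);
translate([250, 0, 0]) cube([250, 1200, 400]);
translate([500, 0, 0]) cube([250, 1200, 600]);
translate([750, 0, 0]) cube([250, 1200, 800]);
translate([1000, 0, 0]) cube([250, 1200, 1000]);
translate([1250, 0, 0]) cube([250, 1200, 1200]);
translate([1500, 0, 0]) cube([250, 1200, 1400]);
translate([1750, 0, 0]) cube([250, 1200, 1600]);


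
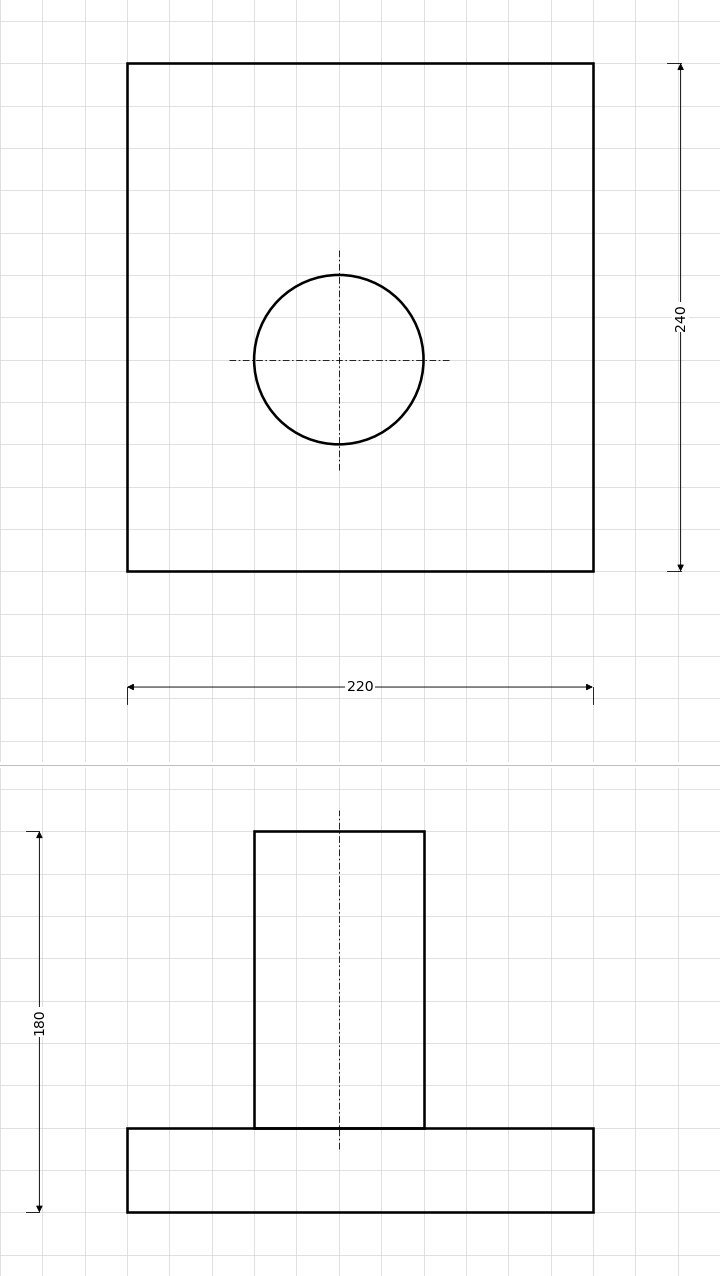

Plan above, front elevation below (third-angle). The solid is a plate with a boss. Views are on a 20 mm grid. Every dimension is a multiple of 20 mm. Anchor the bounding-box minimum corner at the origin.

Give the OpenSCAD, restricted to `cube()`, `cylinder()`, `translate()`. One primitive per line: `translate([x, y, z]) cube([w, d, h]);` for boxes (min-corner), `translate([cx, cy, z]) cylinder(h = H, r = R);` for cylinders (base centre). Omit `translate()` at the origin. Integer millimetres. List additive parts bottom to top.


cube([220, 240, 40]);
translate([100, 100, 40]) cylinder(h = 140, r = 40);


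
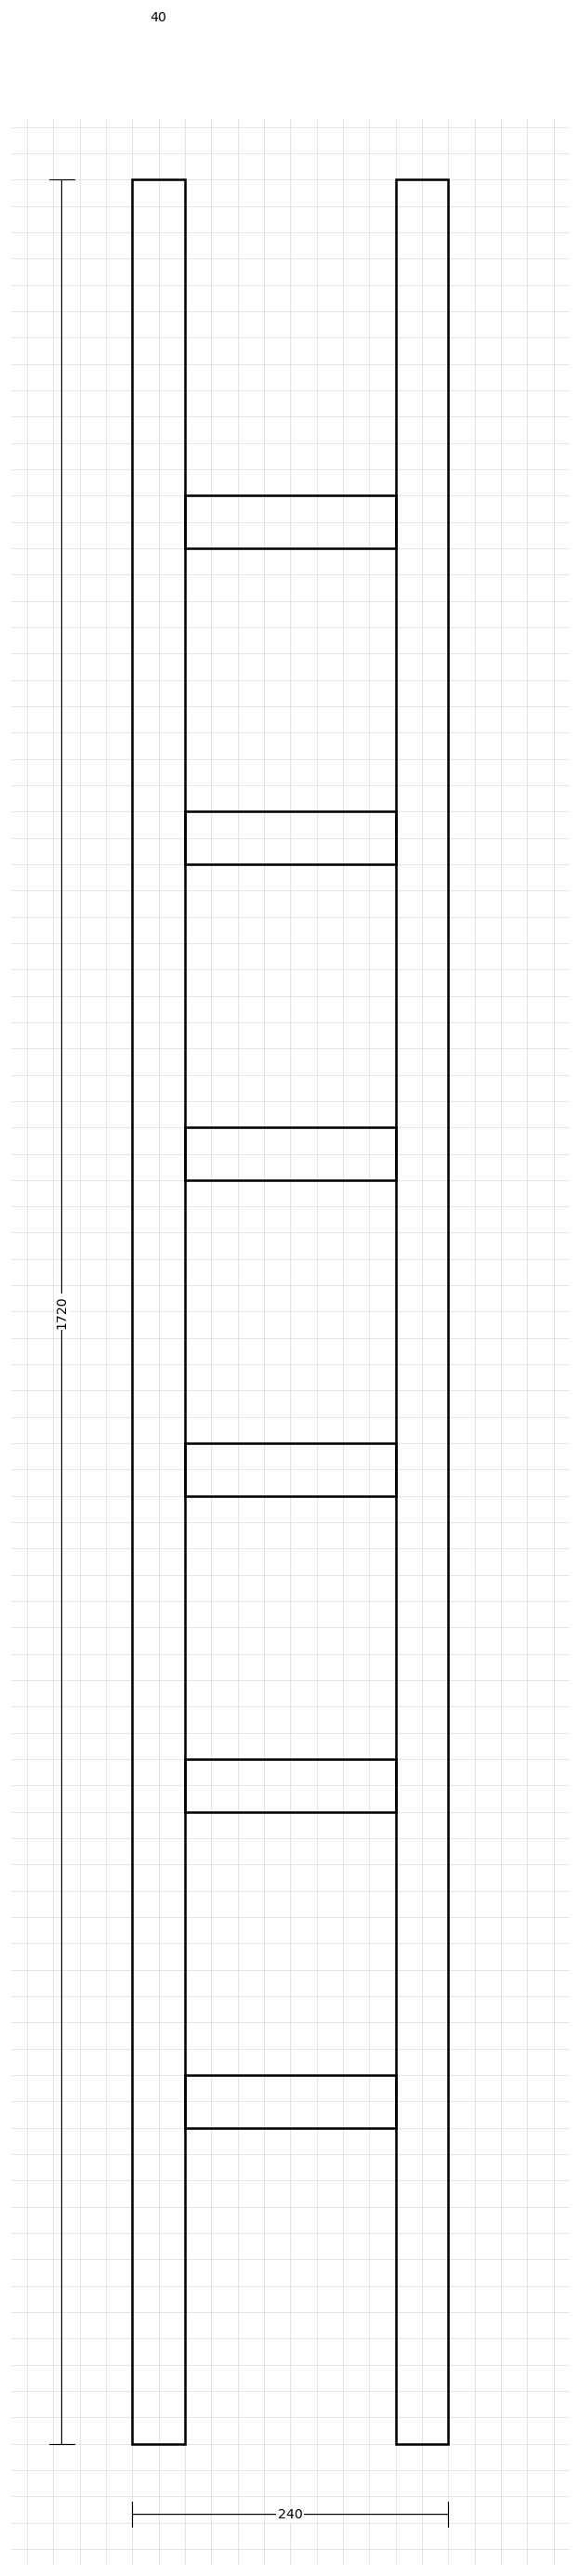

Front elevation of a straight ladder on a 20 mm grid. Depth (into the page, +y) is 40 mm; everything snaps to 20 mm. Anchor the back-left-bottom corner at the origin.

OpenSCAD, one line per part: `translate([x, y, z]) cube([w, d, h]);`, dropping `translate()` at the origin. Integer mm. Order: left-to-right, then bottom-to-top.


cube([40, 40, 1720]);
translate([40, 0, 240]) cube([160, 40, 40]);
translate([40, 0, 480]) cube([160, 40, 40]);
translate([40, 0, 720]) cube([160, 40, 40]);
translate([40, 0, 960]) cube([160, 40, 40]);
translate([40, 0, 1200]) cube([160, 40, 40]);
translate([40, 0, 1440]) cube([160, 40, 40]);
translate([200, 0, 0]) cube([40, 40, 1720]);
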